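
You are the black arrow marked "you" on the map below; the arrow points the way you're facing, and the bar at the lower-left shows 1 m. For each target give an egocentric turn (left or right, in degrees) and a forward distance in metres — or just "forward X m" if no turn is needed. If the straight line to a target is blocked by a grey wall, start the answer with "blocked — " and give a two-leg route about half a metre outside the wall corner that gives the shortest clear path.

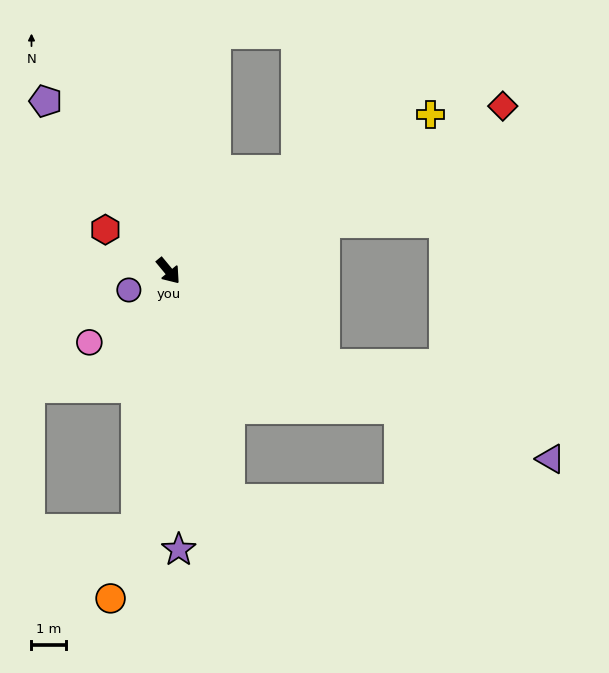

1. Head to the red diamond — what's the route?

turn left 77°, forward 10.7 m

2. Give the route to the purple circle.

turn right 104°, forward 1.3 m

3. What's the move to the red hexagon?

turn right 163°, forward 2.2 m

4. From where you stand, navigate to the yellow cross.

turn left 81°, forward 8.7 m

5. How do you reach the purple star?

turn right 38°, forward 8.0 m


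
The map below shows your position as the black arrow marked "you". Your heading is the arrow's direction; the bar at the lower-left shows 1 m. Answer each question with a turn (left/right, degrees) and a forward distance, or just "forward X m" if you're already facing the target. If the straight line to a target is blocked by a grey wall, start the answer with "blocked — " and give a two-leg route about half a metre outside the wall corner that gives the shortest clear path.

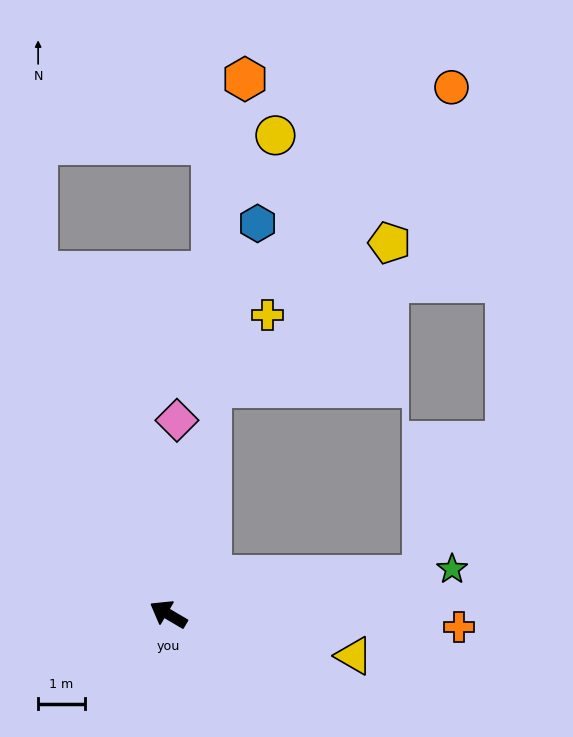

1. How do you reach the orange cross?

turn right 152°, forward 6.2 m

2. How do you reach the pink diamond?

turn right 62°, forward 4.1 m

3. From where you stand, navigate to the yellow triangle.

turn right 162°, forward 4.1 m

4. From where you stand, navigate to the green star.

turn right 140°, forward 6.1 m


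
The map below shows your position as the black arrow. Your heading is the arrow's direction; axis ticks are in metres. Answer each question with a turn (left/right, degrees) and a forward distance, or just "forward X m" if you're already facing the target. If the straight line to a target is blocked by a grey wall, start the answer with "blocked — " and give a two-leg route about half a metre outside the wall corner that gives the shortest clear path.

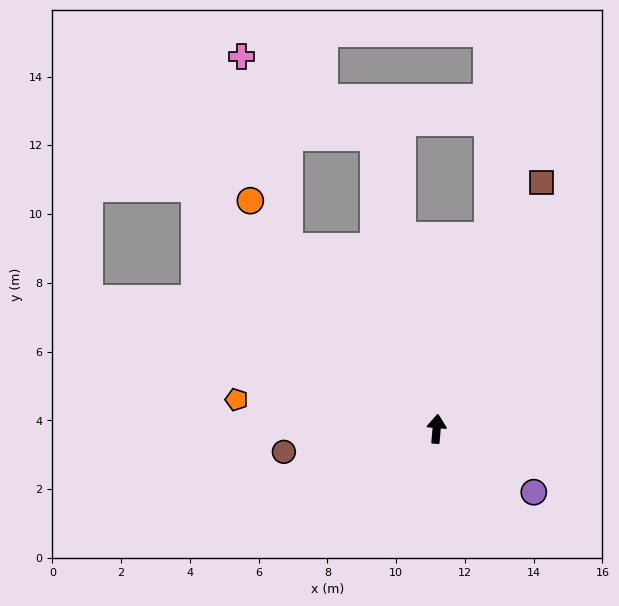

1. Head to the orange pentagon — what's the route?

turn left 87°, forward 5.9 m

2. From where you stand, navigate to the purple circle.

turn right 118°, forward 3.4 m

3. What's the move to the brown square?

turn right 18°, forward 7.8 m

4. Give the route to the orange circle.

turn left 44°, forward 8.6 m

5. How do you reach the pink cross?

blocked — turn left 44°, forward 6.8 m, then turn right 25°, forward 5.7 m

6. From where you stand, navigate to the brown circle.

turn left 103°, forward 4.5 m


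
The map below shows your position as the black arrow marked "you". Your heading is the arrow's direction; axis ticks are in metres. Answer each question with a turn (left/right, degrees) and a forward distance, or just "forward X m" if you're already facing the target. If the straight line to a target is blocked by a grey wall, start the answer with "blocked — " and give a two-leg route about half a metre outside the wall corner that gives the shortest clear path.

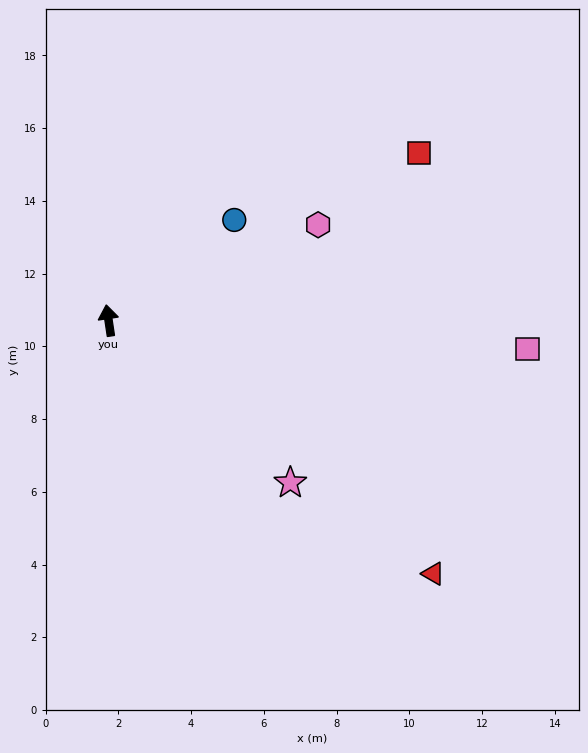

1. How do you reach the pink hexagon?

turn right 74°, forward 6.3 m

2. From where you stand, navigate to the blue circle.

turn right 60°, forward 4.4 m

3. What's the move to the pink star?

turn right 140°, forward 6.7 m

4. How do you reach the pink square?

turn right 102°, forward 11.5 m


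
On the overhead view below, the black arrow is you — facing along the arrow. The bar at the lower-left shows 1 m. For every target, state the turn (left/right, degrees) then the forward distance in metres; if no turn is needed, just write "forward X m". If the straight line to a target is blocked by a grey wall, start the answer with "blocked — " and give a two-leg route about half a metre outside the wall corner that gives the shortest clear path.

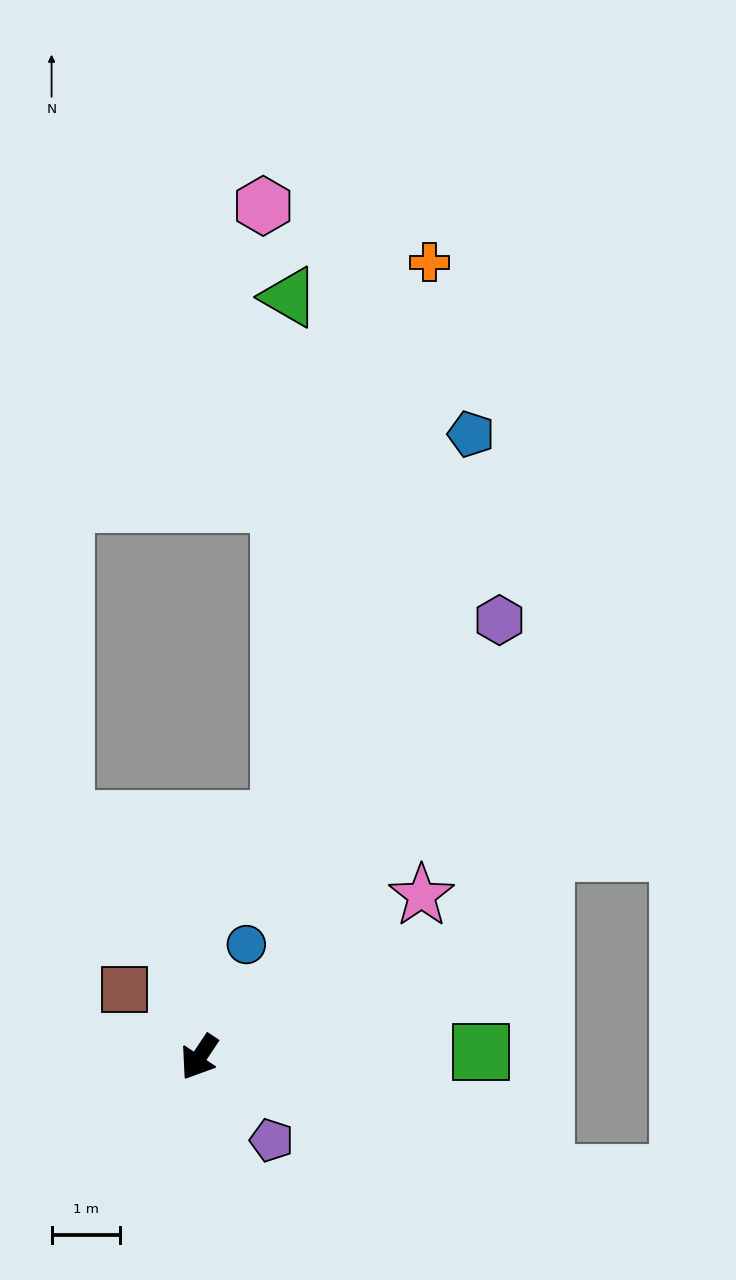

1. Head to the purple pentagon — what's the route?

turn left 75°, forward 1.6 m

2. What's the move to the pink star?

turn left 160°, forward 4.0 m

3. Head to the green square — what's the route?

turn left 125°, forward 4.1 m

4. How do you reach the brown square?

turn right 99°, forward 1.5 m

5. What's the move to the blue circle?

turn right 169°, forward 1.8 m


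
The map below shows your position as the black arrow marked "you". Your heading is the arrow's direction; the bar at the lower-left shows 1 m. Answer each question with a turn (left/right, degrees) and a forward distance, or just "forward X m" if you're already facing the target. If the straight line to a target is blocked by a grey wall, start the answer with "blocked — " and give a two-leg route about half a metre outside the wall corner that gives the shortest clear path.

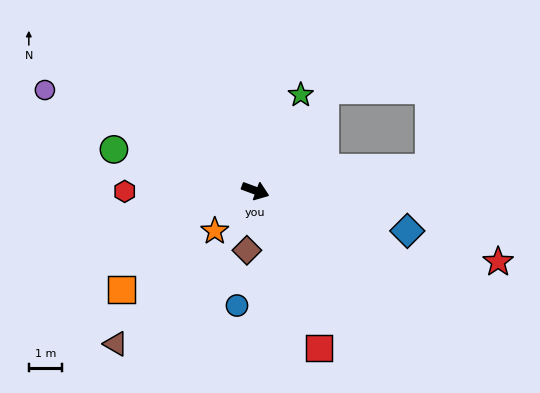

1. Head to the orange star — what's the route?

turn right 115°, forward 1.7 m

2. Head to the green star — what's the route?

turn left 85°, forward 3.2 m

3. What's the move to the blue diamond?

turn left 5°, forward 4.7 m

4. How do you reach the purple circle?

turn left 175°, forward 7.0 m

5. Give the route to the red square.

turn right 48°, forward 5.1 m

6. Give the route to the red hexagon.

turn right 159°, forward 3.9 m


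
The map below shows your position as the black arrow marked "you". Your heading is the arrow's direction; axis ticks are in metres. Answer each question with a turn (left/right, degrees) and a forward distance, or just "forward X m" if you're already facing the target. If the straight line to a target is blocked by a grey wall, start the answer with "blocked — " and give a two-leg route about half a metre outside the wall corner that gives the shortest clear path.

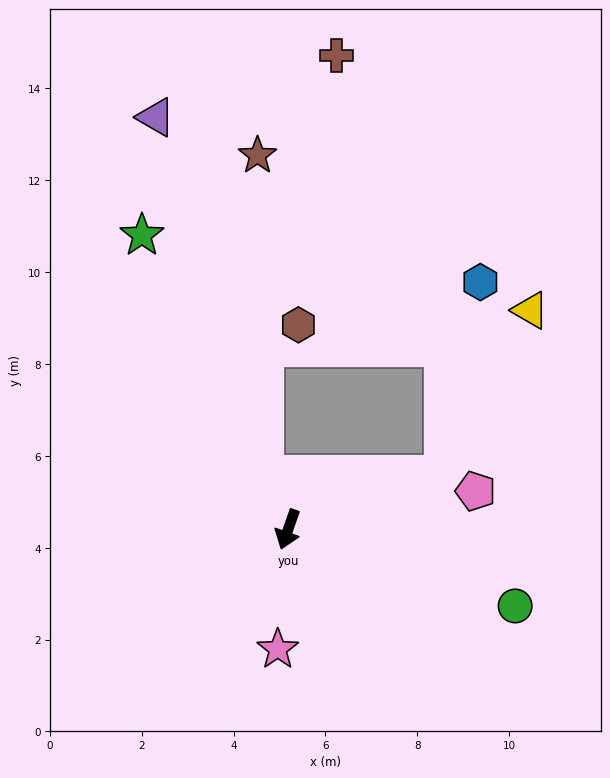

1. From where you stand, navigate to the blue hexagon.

blocked — turn left 129°, forward 3.6 m, then turn left 60°, forward 4.3 m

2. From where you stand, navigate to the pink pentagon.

turn left 121°, forward 4.2 m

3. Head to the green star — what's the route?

turn right 134°, forward 7.2 m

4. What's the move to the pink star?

turn left 14°, forward 2.6 m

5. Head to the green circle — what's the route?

turn left 91°, forward 5.2 m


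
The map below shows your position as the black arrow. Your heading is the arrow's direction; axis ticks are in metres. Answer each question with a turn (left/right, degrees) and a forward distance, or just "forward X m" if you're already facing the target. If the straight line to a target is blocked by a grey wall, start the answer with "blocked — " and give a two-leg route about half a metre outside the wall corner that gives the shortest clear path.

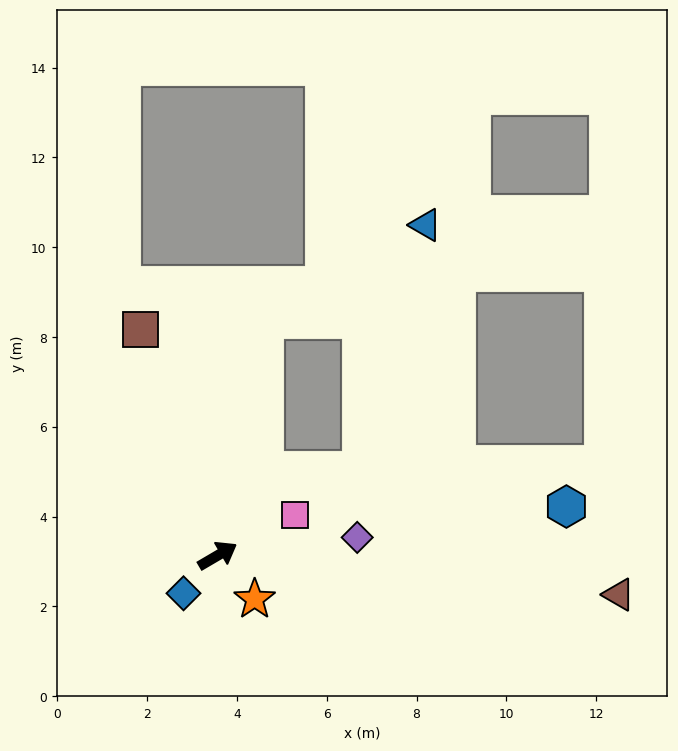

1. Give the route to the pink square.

turn right 3°, forward 1.9 m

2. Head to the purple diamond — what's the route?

turn right 23°, forward 3.1 m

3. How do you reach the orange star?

turn right 80°, forward 1.3 m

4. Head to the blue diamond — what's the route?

turn right 162°, forward 1.1 m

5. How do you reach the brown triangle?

turn right 36°, forward 9.0 m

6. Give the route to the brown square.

turn left 78°, forward 5.3 m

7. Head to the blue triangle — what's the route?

blocked — turn left 48°, forward 5.4 m, then turn right 48°, forward 4.2 m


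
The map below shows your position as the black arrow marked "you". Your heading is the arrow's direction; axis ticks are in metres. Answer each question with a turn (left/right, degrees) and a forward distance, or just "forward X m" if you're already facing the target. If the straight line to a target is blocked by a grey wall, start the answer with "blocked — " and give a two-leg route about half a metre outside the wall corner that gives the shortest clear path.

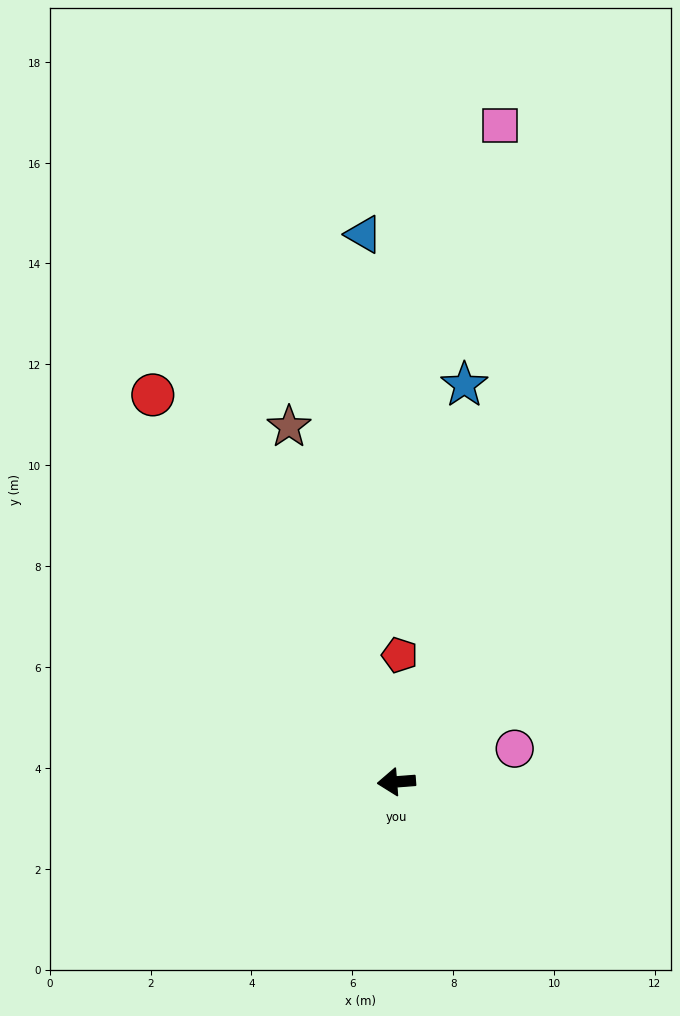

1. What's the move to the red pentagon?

turn right 96°, forward 2.5 m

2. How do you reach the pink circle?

turn right 169°, forward 2.4 m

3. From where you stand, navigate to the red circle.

turn right 62°, forward 9.1 m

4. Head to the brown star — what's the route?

turn right 78°, forward 7.4 m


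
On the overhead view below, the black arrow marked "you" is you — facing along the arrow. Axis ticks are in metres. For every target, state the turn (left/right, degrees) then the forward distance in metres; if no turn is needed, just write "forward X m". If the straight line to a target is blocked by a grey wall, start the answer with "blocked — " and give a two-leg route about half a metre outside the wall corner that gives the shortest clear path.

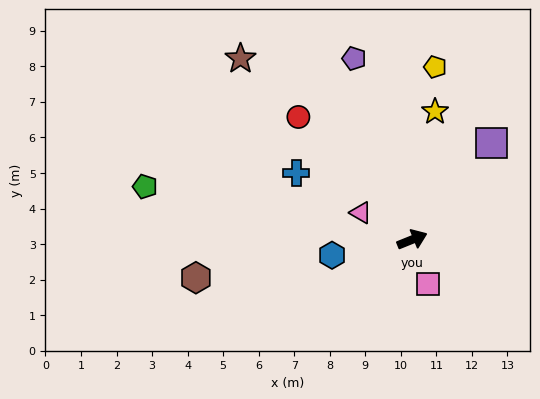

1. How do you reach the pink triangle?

turn left 130°, forward 1.6 m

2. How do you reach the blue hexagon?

turn left 169°, forward 2.3 m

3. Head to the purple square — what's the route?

turn left 29°, forward 3.5 m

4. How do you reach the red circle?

turn left 111°, forward 4.7 m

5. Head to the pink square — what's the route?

turn right 92°, forward 1.3 m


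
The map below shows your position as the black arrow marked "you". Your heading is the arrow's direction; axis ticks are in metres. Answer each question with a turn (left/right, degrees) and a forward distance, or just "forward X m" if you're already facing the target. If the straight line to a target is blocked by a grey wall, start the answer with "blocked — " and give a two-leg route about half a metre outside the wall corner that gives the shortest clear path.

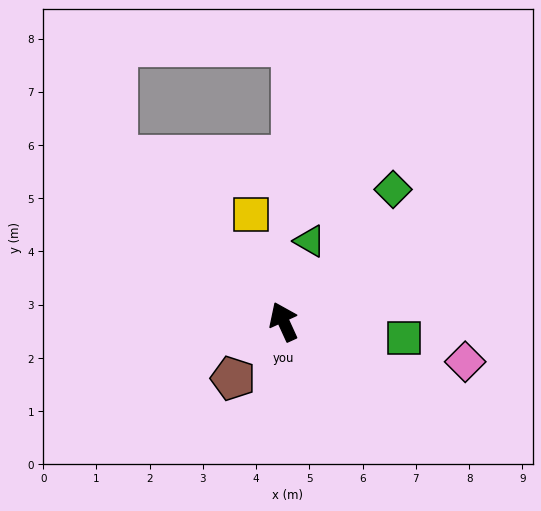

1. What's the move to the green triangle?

turn right 43°, forward 1.6 m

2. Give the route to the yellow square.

turn right 8°, forward 2.1 m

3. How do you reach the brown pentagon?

turn left 114°, forward 1.4 m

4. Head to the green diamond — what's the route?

turn right 64°, forward 3.2 m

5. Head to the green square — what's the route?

turn right 122°, forward 2.3 m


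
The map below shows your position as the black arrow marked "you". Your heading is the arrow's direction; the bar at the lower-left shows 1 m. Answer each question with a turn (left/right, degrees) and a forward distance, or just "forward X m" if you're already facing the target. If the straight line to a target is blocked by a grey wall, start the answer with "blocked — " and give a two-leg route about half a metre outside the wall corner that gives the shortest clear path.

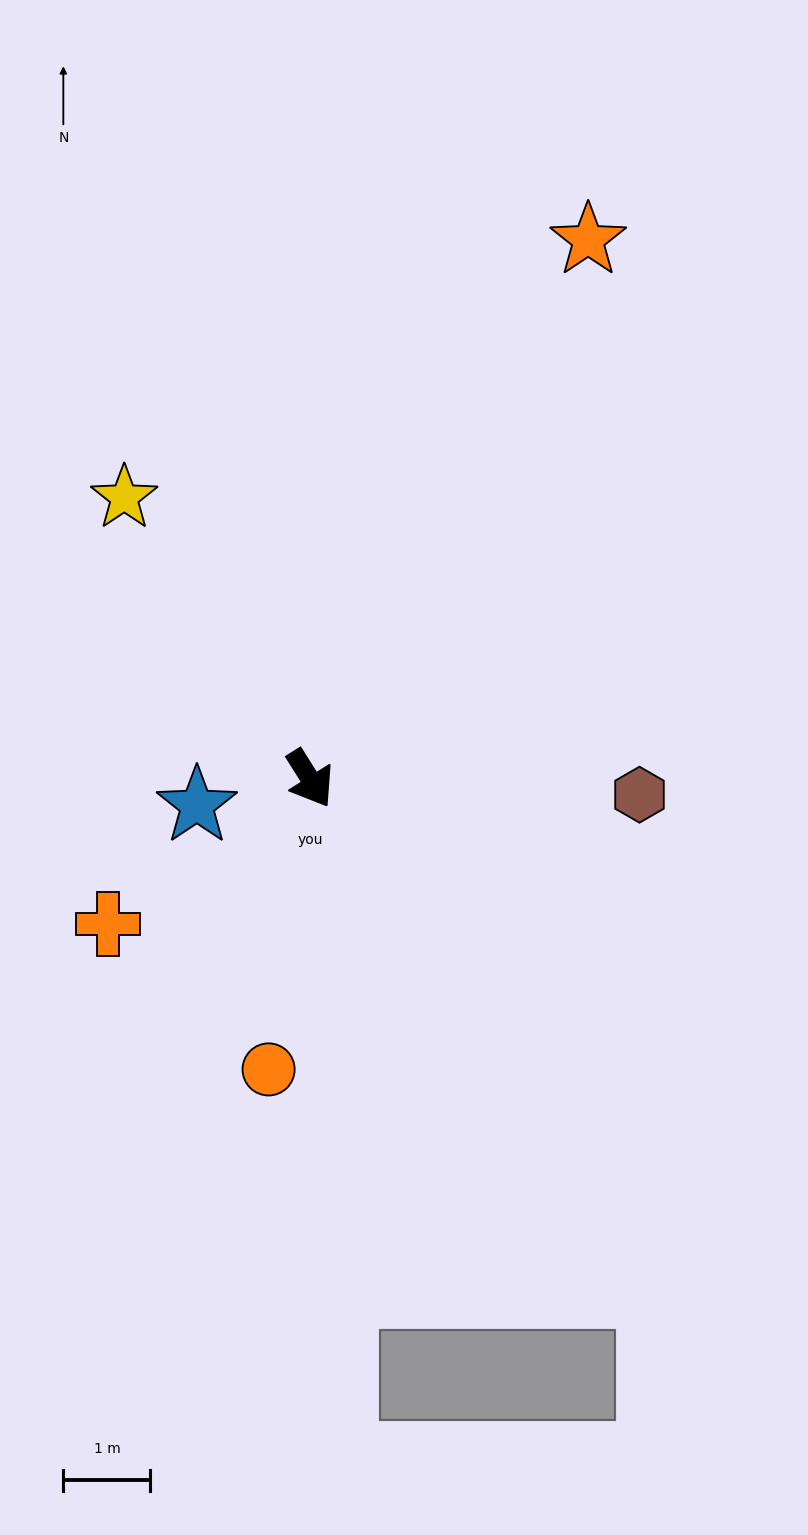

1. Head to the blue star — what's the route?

turn right 109°, forward 1.3 m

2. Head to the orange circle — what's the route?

turn right 40°, forward 3.4 m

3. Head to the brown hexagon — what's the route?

turn left 55°, forward 3.8 m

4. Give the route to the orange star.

turn left 121°, forward 7.0 m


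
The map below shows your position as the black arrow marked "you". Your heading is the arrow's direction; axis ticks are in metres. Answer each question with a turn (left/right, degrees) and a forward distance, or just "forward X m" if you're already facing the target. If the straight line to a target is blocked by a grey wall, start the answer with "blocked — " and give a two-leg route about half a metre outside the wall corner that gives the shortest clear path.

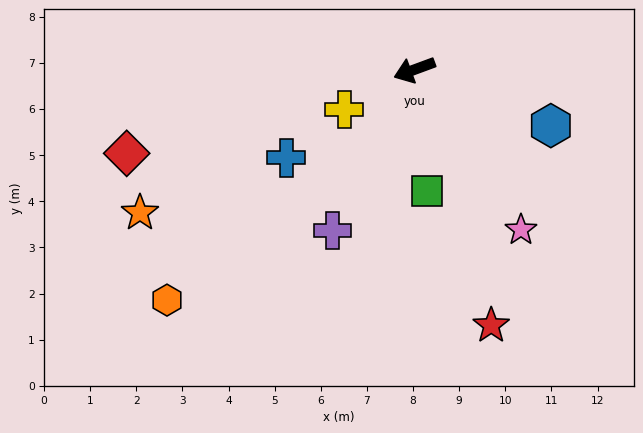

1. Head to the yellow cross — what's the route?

turn left 9°, forward 1.7 m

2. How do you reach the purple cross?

turn left 43°, forward 3.9 m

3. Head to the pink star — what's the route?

turn left 103°, forward 4.2 m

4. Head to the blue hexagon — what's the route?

turn left 137°, forward 3.2 m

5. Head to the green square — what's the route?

turn left 76°, forward 2.6 m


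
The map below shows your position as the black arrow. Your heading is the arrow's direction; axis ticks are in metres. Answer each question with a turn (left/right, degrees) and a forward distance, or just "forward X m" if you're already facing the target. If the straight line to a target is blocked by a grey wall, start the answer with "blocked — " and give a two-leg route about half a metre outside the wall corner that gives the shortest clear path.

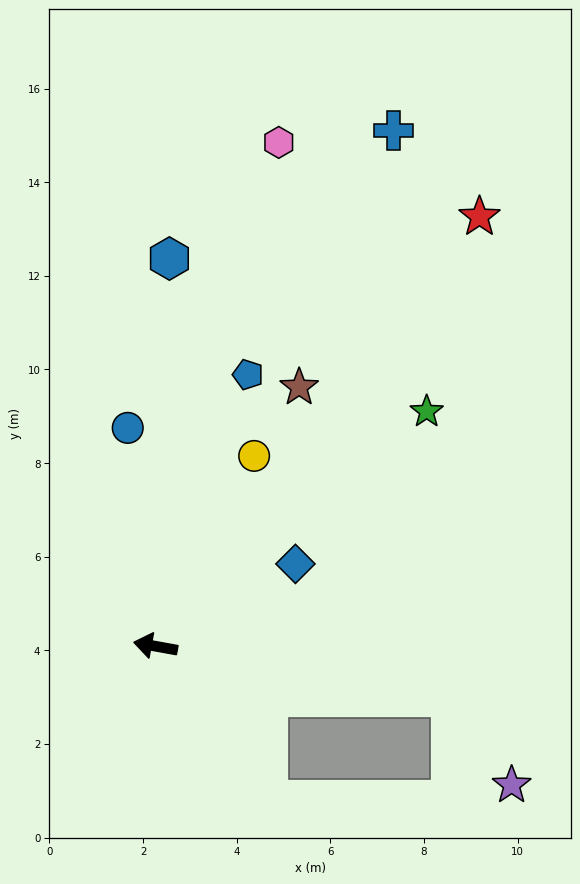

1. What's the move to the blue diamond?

turn right 139°, forward 3.5 m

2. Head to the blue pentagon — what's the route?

turn right 99°, forward 6.1 m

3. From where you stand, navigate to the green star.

turn right 129°, forward 7.7 m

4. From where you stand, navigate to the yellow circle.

turn right 107°, forward 4.6 m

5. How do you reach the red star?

turn right 117°, forward 11.5 m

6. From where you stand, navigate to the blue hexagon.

turn right 82°, forward 8.3 m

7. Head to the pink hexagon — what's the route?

turn right 93°, forward 11.1 m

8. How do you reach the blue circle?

turn right 72°, forward 4.7 m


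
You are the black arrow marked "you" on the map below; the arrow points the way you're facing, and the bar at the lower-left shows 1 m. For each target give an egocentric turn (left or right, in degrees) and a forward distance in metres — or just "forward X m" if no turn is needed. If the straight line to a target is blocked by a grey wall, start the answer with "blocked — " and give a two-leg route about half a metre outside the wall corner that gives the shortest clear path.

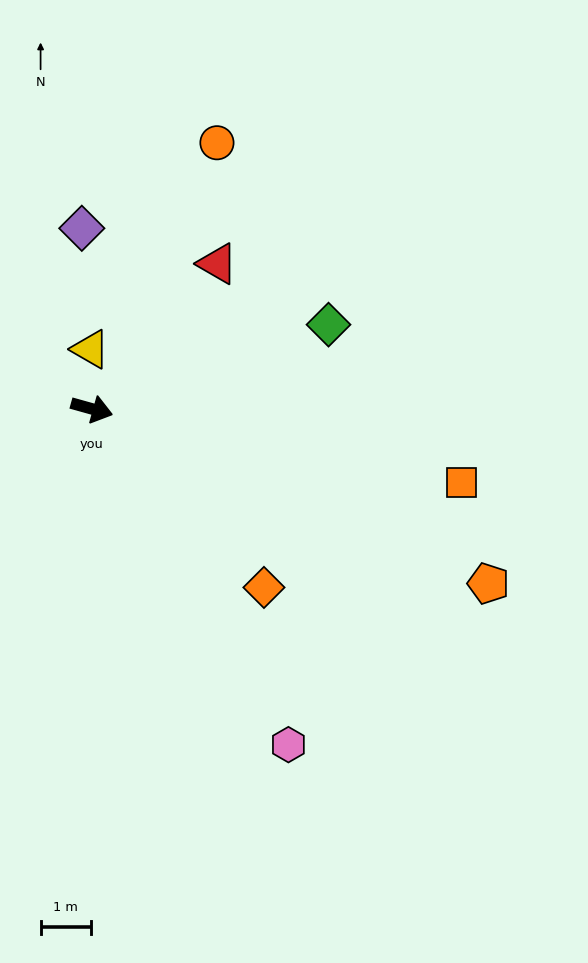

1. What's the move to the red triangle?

turn left 65°, forward 3.8 m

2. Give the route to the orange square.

turn left 4°, forward 7.5 m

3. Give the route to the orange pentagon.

turn right 8°, forward 8.6 m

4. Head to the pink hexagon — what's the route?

turn right 44°, forward 7.7 m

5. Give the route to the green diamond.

turn left 35°, forward 5.0 m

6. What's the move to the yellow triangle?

turn left 107°, forward 1.2 m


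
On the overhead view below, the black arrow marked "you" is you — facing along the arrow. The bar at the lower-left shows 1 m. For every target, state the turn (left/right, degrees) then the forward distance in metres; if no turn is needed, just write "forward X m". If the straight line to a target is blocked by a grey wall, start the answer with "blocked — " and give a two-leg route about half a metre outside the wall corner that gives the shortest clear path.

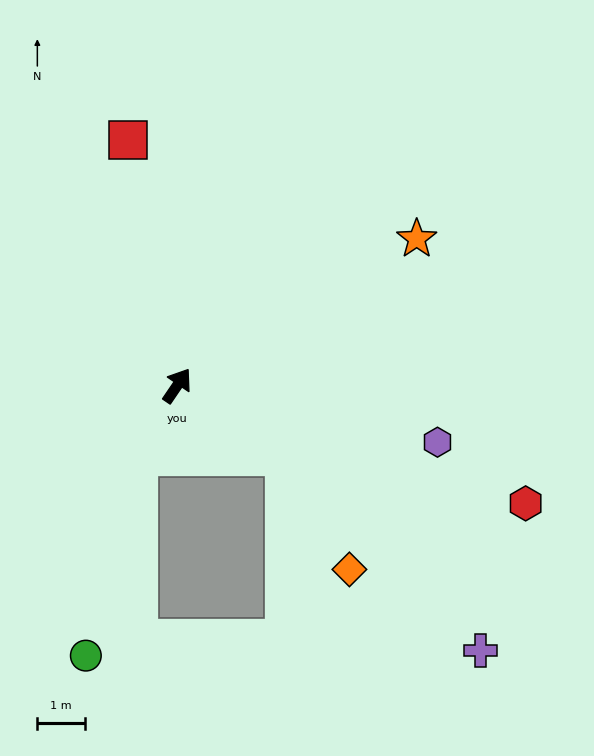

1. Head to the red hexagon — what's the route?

turn right 74°, forward 7.8 m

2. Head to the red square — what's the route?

turn left 45°, forward 5.3 m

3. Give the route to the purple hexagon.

turn right 68°, forward 5.6 m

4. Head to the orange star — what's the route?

turn right 24°, forward 6.0 m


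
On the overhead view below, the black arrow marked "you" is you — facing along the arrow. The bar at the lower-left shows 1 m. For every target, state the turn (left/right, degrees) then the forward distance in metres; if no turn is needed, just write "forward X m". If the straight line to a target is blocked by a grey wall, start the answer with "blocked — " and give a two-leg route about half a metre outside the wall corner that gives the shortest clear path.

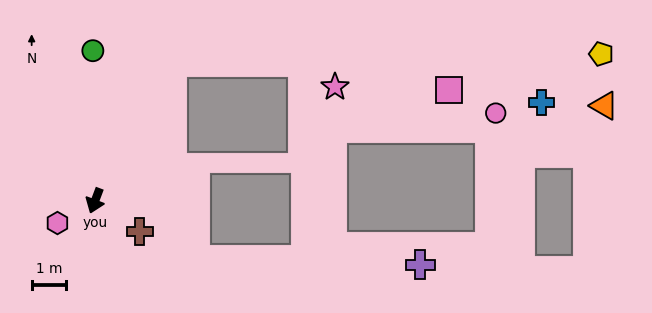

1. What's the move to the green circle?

turn right 158°, forward 4.3 m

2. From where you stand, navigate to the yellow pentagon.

blocked — turn left 172°, forward 4.6 m, then turn right 60°, forward 12.4 m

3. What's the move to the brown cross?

turn left 76°, forward 1.6 m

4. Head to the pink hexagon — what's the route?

turn right 39°, forward 1.3 m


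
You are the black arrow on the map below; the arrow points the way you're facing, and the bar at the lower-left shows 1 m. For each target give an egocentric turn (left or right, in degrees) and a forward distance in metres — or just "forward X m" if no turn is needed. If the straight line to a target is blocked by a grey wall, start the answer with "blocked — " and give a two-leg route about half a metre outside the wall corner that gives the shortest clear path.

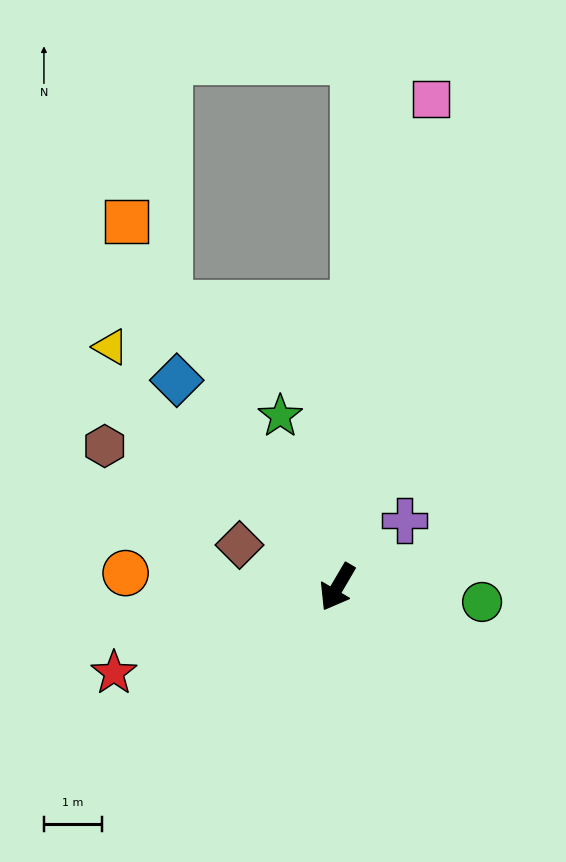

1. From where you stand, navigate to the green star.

turn right 131°, forward 3.1 m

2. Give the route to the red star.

turn right 39°, forward 4.1 m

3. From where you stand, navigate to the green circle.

turn left 115°, forward 2.5 m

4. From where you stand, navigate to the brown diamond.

turn right 83°, forward 1.8 m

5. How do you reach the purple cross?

turn left 165°, forward 1.6 m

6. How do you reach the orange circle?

turn right 63°, forward 3.6 m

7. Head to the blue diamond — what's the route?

turn right 112°, forward 4.5 m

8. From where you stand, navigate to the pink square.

turn right 160°, forward 8.5 m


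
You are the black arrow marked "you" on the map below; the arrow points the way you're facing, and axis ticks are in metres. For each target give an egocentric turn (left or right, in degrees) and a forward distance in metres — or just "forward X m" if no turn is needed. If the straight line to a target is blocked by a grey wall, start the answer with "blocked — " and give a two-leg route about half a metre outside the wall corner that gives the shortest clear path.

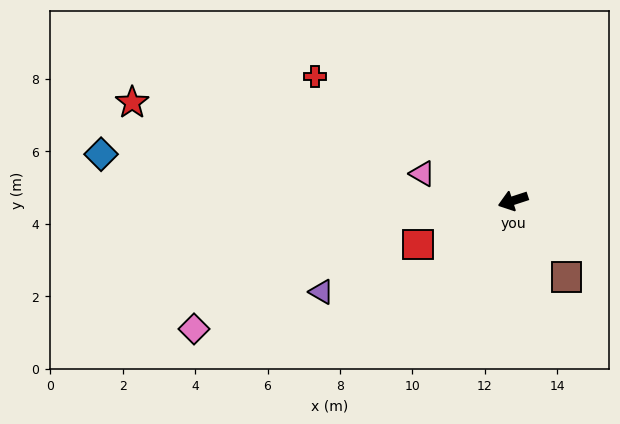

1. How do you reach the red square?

turn left 7°, forward 2.9 m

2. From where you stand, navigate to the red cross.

turn right 50°, forward 6.5 m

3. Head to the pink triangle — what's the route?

turn right 35°, forward 2.6 m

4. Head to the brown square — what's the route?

turn left 107°, forward 2.6 m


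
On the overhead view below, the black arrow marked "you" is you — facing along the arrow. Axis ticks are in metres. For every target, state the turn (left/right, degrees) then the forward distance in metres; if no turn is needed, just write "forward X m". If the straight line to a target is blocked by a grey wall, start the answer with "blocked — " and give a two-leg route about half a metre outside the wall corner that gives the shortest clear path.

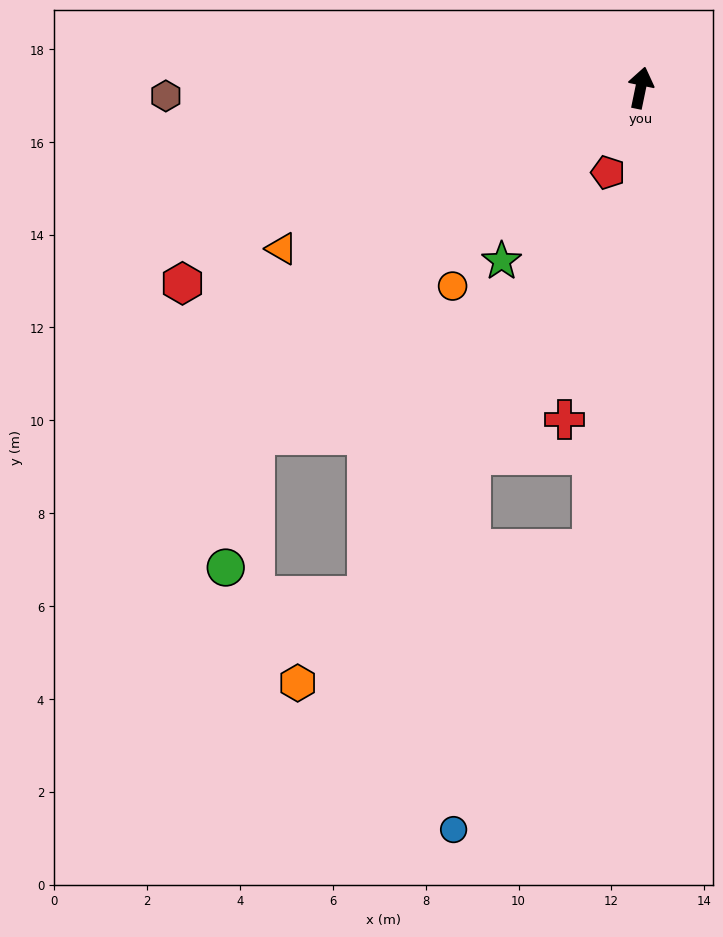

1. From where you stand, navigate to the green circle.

blocked — turn left 144°, forward 11.2 m, then turn left 35°, forward 2.9 m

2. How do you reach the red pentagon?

turn left 171°, forward 2.0 m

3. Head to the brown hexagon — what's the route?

turn left 103°, forward 10.2 m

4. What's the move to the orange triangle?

turn left 126°, forward 8.5 m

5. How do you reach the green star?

turn left 153°, forward 4.8 m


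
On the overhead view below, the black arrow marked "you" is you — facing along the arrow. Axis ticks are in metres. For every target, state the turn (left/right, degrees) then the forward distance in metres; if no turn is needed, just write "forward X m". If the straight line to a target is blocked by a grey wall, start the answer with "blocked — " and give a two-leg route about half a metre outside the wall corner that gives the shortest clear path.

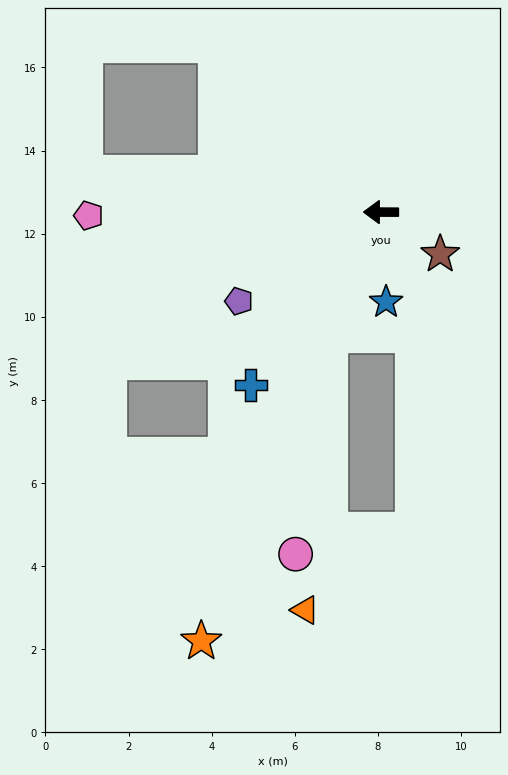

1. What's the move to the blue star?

turn left 93°, forward 2.2 m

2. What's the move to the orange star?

turn left 67°, forward 11.2 m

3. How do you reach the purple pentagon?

turn left 32°, forward 4.0 m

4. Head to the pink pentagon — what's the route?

forward 7.0 m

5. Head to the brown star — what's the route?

turn left 145°, forward 1.7 m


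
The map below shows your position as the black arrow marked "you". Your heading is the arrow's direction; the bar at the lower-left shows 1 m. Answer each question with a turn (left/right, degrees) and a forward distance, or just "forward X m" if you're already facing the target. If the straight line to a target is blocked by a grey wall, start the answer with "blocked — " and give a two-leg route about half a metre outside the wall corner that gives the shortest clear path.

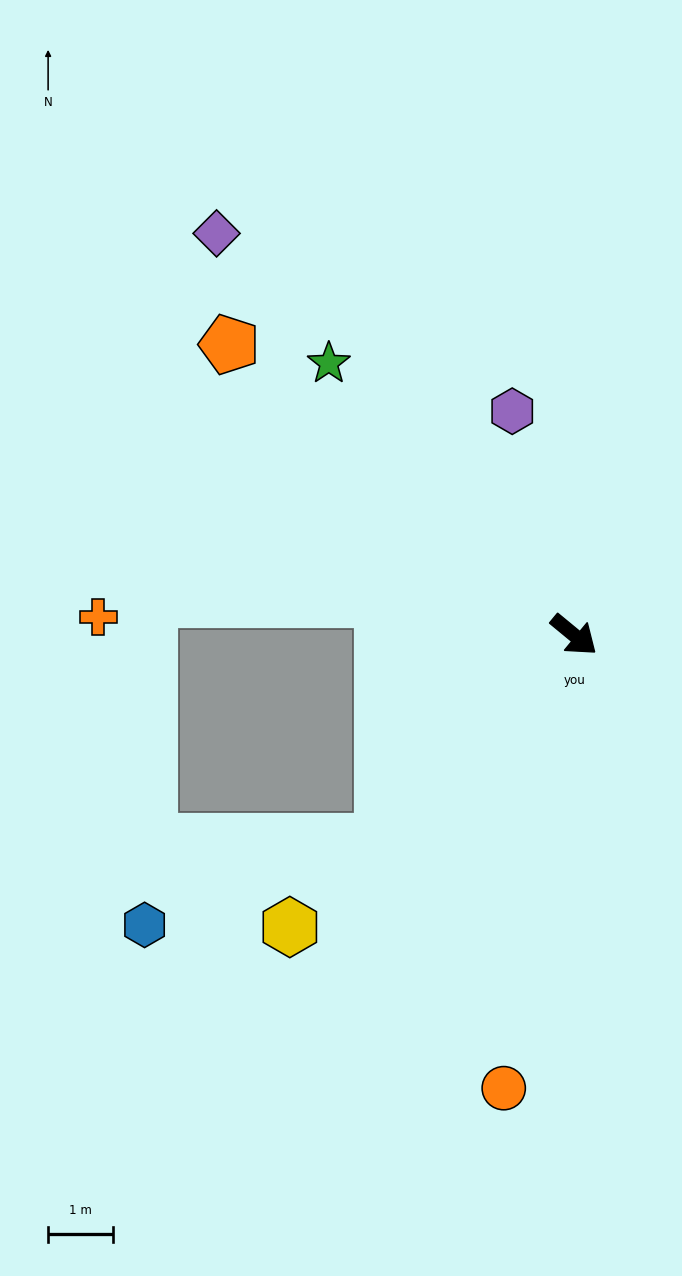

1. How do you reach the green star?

turn left 172°, forward 5.7 m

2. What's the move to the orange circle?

turn right 59°, forward 7.1 m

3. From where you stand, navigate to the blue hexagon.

blocked — turn right 94°, forward 4.4 m, then turn right 27°, forward 3.9 m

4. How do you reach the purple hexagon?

turn left 145°, forward 3.6 m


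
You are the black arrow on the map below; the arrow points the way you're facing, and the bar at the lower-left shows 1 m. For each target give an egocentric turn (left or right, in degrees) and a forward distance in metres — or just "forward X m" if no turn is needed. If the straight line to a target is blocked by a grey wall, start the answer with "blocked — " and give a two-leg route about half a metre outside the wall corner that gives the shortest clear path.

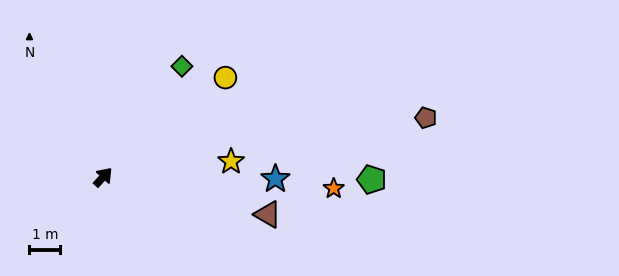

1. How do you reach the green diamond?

turn left 7°, forward 4.4 m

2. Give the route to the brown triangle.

turn right 61°, forward 5.5 m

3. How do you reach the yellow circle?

turn right 9°, forward 5.1 m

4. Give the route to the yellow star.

turn right 41°, forward 4.2 m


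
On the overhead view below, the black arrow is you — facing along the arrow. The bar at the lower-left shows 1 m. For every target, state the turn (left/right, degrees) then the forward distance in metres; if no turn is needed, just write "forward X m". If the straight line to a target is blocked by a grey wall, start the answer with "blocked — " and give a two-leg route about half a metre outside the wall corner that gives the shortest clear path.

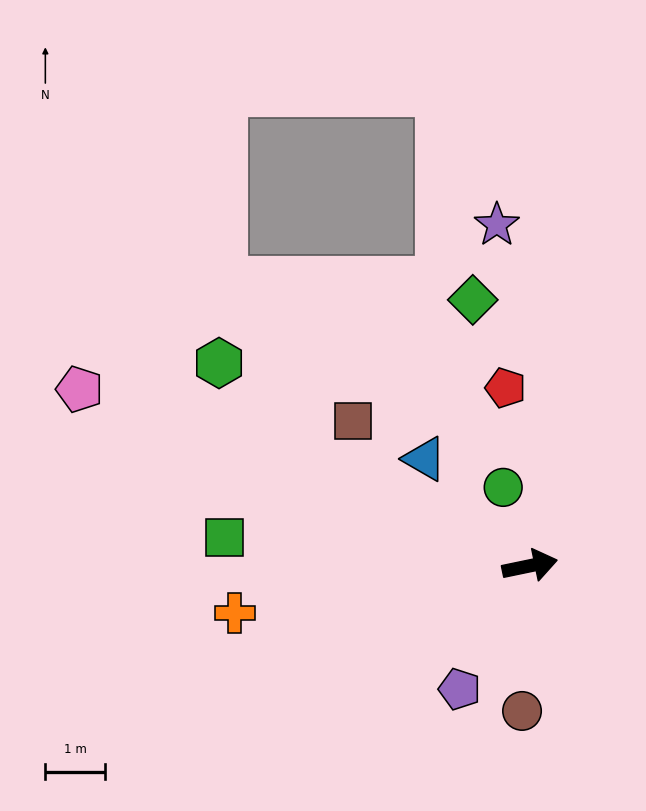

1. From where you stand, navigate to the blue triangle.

turn left 123°, forward 2.5 m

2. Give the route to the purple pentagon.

turn right 131°, forward 2.4 m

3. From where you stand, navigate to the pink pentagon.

turn left 147°, forward 8.1 m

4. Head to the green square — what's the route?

turn left 163°, forward 5.1 m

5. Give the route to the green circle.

turn left 97°, forward 1.4 m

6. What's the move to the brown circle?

turn right 105°, forward 2.4 m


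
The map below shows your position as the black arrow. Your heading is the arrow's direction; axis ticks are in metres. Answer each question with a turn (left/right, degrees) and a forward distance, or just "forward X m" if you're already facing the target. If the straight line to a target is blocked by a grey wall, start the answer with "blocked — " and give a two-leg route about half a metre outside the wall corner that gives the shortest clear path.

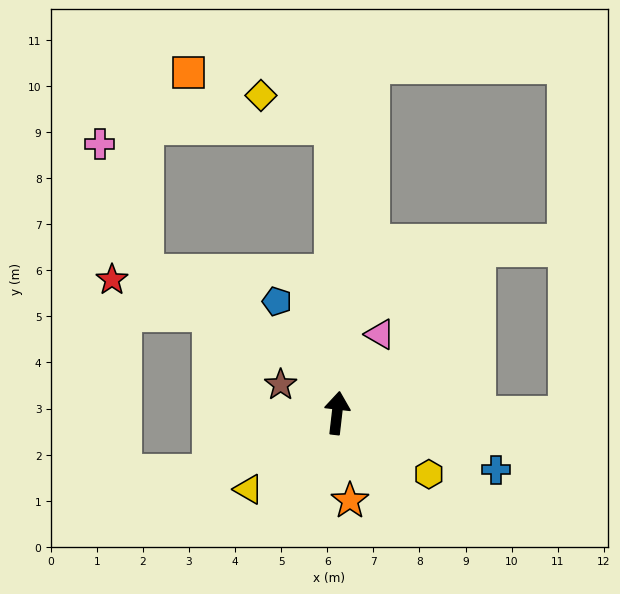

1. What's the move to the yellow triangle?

turn left 137°, forward 2.5 m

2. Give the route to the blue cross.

turn right 103°, forward 3.7 m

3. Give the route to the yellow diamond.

blocked — turn left 7°, forward 6.2 m, then turn left 67°, forward 1.7 m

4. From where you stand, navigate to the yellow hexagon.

turn right 117°, forward 2.4 m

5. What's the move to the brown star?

turn left 70°, forward 1.4 m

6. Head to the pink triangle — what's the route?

turn right 22°, forward 1.9 m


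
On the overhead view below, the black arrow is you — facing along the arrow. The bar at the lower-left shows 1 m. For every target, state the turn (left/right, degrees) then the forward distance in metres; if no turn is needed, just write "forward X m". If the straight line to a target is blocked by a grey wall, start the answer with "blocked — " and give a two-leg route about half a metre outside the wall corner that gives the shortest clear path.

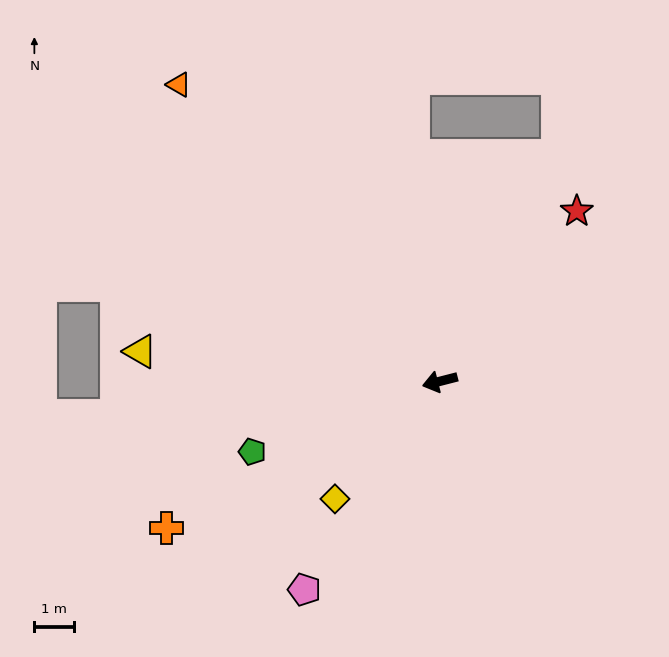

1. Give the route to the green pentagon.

turn left 6°, forward 5.1 m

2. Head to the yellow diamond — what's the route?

turn left 34°, forward 4.0 m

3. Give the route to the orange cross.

turn left 14°, forward 7.9 m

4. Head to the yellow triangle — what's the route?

turn right 20°, forward 7.7 m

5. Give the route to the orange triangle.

turn right 63°, forward 10.1 m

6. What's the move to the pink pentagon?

turn left 43°, forward 6.3 m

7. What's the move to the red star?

turn right 143°, forward 5.6 m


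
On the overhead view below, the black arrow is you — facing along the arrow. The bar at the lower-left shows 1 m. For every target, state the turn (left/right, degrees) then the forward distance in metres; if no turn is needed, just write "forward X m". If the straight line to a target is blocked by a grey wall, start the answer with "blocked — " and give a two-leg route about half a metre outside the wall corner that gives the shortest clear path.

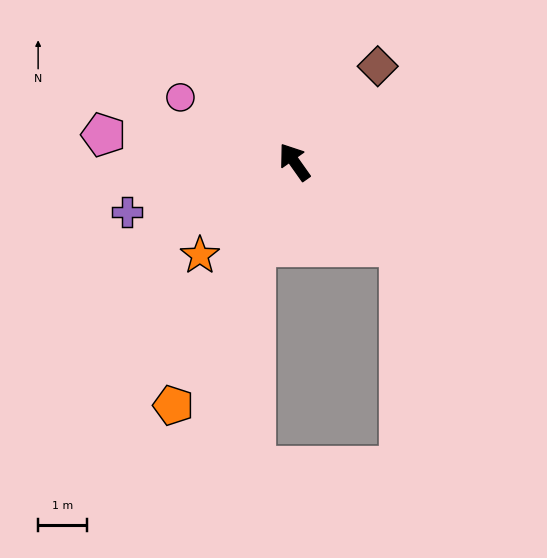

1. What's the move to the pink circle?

turn left 25°, forward 2.7 m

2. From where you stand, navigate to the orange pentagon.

turn left 118°, forward 5.6 m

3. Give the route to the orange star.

turn left 99°, forward 2.7 m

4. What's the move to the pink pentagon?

turn left 47°, forward 3.9 m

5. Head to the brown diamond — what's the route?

turn right 76°, forward 2.6 m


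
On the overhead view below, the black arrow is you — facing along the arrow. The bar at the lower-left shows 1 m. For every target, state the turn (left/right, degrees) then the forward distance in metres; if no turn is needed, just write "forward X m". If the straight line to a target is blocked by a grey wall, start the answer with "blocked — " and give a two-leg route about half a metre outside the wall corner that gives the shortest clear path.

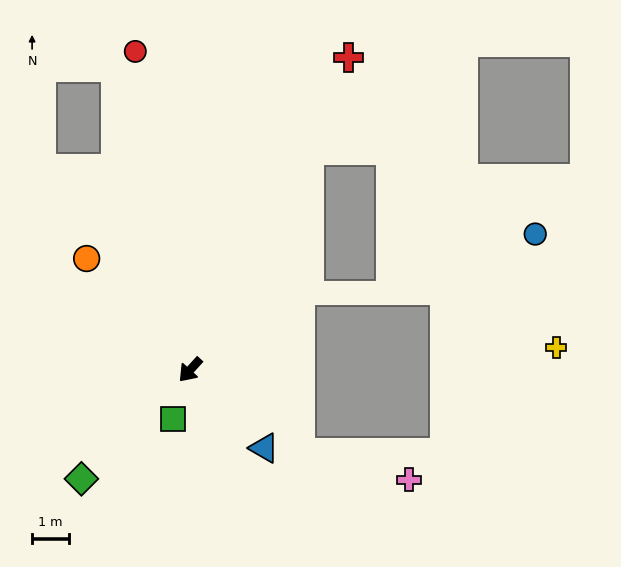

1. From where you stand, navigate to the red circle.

turn right 128°, forward 8.9 m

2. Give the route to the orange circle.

turn right 95°, forward 4.2 m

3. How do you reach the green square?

turn left 23°, forward 1.4 m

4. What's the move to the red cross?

turn right 165°, forward 9.6 m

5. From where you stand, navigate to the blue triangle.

turn left 86°, forward 3.0 m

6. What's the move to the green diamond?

turn right 3°, forward 4.2 m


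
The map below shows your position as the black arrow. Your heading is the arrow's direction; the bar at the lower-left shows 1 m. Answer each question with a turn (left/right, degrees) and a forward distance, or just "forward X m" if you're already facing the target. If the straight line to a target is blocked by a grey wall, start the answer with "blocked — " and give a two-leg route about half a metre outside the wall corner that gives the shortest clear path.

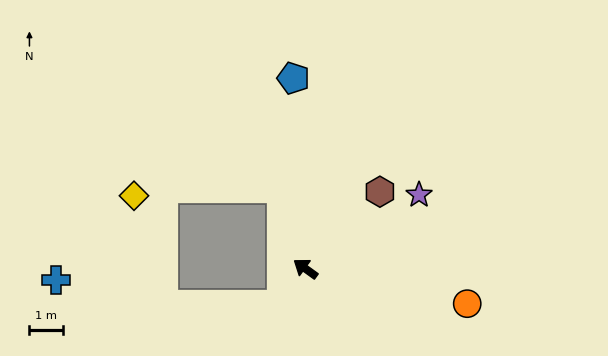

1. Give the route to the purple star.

turn right 111°, forward 4.0 m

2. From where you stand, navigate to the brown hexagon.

turn right 98°, forward 3.2 m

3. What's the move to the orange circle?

turn right 156°, forward 4.9 m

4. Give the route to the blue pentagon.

turn right 51°, forward 5.7 m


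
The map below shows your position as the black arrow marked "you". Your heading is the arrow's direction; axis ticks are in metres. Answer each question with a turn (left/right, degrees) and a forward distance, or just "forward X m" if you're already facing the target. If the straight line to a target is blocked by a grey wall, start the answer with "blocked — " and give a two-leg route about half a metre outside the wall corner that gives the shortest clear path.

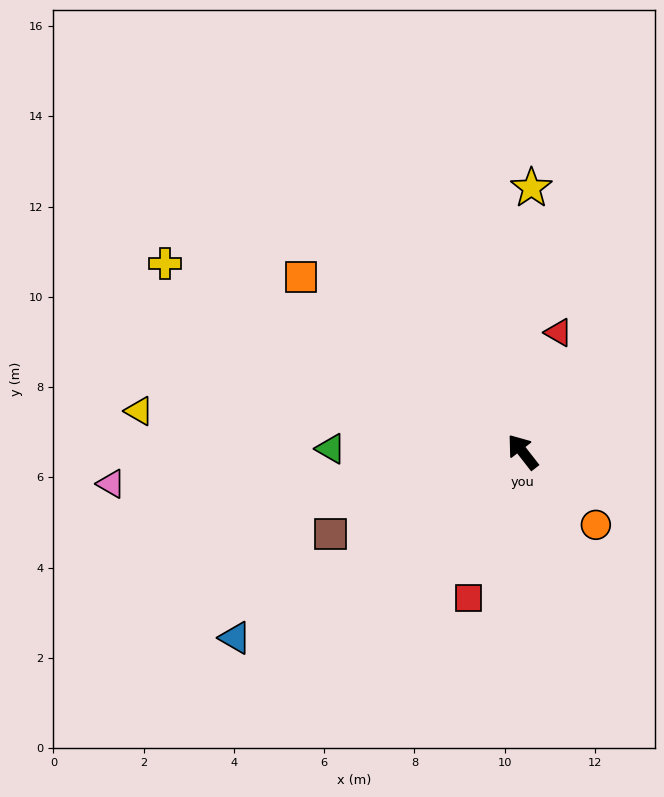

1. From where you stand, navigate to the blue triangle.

turn left 85°, forward 7.6 m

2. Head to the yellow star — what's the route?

turn right 40°, forward 5.9 m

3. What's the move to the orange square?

turn left 14°, forward 6.3 m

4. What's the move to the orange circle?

turn right 173°, forward 2.3 m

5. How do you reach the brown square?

turn left 75°, forward 4.6 m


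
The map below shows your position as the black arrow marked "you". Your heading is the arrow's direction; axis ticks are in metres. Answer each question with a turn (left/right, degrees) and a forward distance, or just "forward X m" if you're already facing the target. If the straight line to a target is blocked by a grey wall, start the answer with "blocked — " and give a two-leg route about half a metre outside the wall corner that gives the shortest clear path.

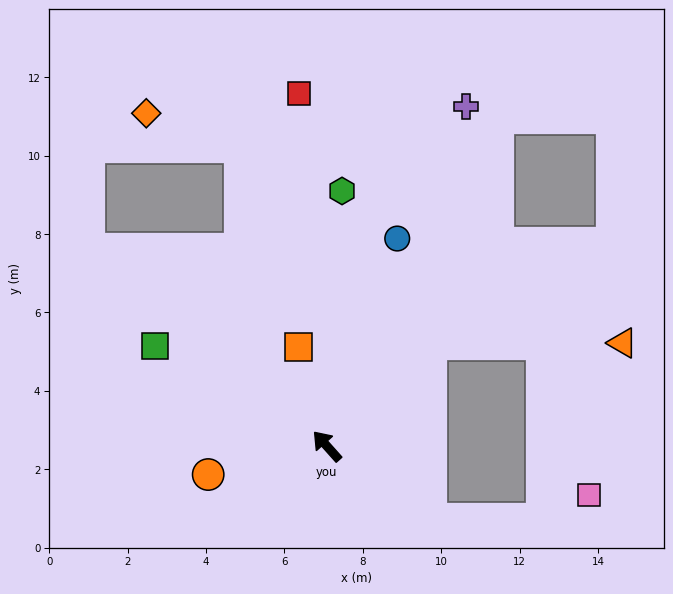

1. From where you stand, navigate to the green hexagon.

turn right 45°, forward 6.5 m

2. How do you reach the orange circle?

turn left 62°, forward 3.1 m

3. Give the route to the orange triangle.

blocked — turn right 87°, forward 3.7 m, then turn right 45°, forward 4.9 m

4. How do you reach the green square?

turn left 18°, forward 5.1 m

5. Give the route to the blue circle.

turn right 60°, forward 5.6 m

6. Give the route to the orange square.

turn right 26°, forward 2.6 m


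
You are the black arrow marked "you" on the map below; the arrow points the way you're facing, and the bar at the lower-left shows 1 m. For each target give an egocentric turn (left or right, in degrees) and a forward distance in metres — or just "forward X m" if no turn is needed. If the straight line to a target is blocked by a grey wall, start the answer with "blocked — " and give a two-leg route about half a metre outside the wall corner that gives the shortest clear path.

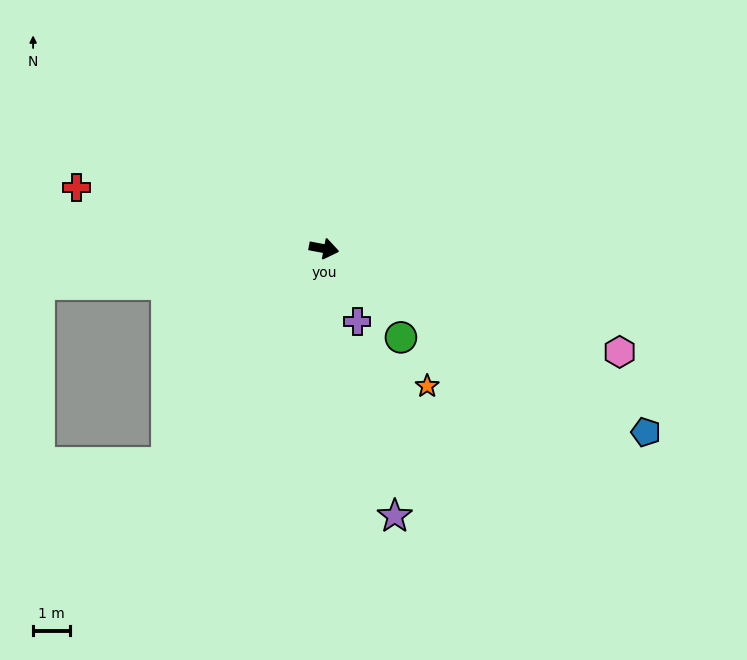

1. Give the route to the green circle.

turn right 38°, forward 3.2 m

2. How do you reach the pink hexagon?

turn right 8°, forward 8.5 m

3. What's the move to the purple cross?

turn right 55°, forward 2.2 m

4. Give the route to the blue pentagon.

turn right 19°, forward 10.1 m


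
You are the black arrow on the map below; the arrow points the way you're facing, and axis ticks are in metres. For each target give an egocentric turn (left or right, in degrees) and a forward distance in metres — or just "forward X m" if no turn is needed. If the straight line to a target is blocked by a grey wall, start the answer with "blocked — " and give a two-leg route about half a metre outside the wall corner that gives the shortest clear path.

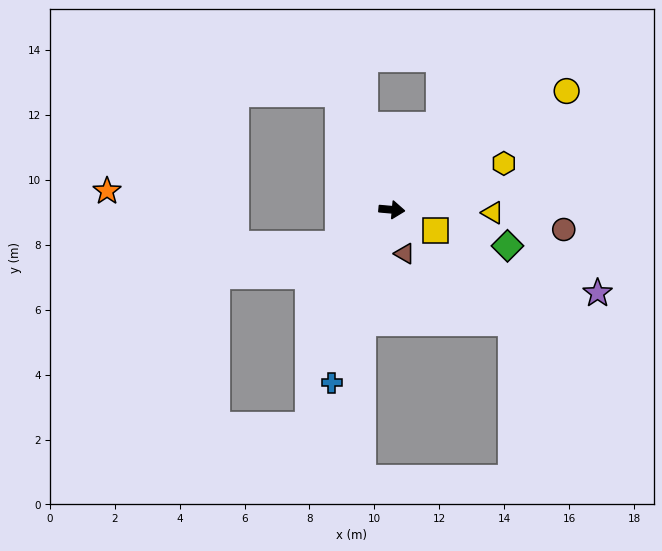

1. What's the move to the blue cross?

turn right 104°, forward 5.6 m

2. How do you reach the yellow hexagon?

turn left 28°, forward 3.7 m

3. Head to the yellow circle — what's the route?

turn left 39°, forward 6.5 m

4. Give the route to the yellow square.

turn right 21°, forward 1.5 m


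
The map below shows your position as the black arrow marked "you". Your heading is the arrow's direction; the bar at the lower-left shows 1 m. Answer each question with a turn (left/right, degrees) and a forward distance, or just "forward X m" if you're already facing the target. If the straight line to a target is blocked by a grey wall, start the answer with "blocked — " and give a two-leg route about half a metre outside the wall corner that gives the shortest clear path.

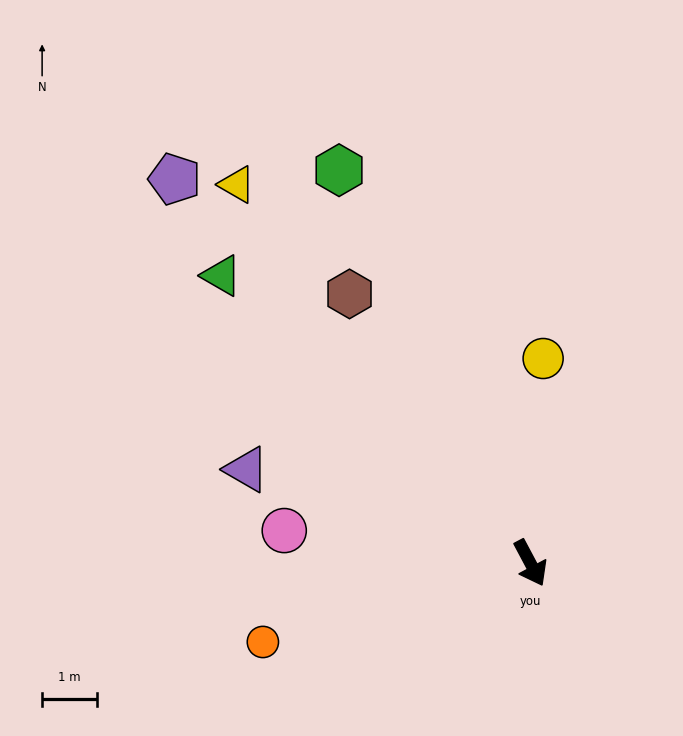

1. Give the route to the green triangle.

turn right 161°, forward 7.7 m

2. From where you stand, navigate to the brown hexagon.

turn right 174°, forward 5.9 m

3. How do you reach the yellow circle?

turn left 148°, forward 3.7 m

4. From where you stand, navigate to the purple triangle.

turn right 136°, forward 5.5 m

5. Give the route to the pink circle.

turn right 126°, forward 4.5 m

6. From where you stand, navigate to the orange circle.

turn right 102°, forward 5.1 m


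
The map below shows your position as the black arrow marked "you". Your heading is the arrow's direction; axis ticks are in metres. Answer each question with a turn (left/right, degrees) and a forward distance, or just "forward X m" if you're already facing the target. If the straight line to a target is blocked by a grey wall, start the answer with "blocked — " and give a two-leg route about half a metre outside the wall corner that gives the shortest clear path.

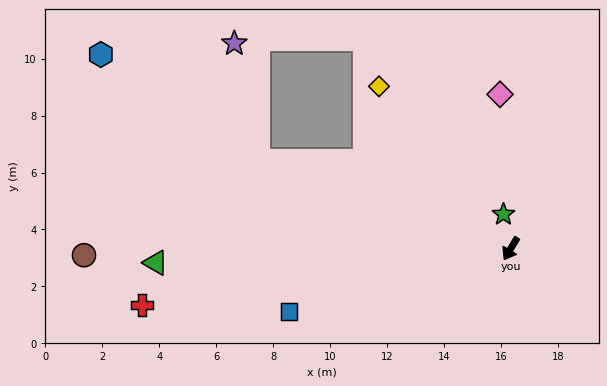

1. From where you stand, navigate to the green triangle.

turn right 57°, forward 12.5 m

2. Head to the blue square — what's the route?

turn right 43°, forward 8.1 m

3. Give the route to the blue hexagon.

blocked — turn right 79°, forward 9.4 m, then turn right 14°, forward 6.7 m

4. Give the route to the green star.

turn right 137°, forward 1.2 m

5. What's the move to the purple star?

blocked — turn right 79°, forward 9.4 m, then turn right 59°, forward 4.2 m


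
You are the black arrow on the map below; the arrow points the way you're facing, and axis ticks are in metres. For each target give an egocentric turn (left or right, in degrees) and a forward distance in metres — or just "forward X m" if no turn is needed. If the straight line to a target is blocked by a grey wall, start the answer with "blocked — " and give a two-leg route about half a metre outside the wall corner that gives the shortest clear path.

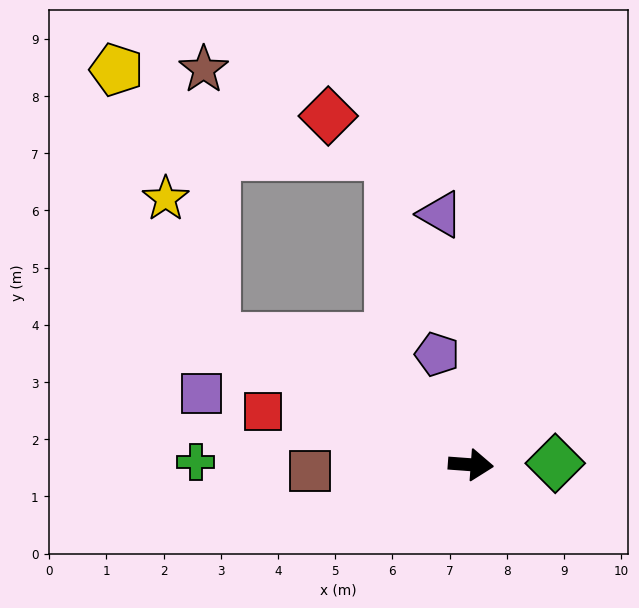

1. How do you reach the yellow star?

blocked — turn left 157°, forward 5.0 m, then turn right 43°, forward 2.6 m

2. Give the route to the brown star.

blocked — turn left 157°, forward 5.0 m, then turn right 60°, forward 4.7 m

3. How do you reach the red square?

turn left 170°, forward 3.8 m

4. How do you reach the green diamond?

turn left 5°, forward 1.5 m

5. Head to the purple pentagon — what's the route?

turn left 111°, forward 2.0 m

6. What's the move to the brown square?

turn right 174°, forward 2.8 m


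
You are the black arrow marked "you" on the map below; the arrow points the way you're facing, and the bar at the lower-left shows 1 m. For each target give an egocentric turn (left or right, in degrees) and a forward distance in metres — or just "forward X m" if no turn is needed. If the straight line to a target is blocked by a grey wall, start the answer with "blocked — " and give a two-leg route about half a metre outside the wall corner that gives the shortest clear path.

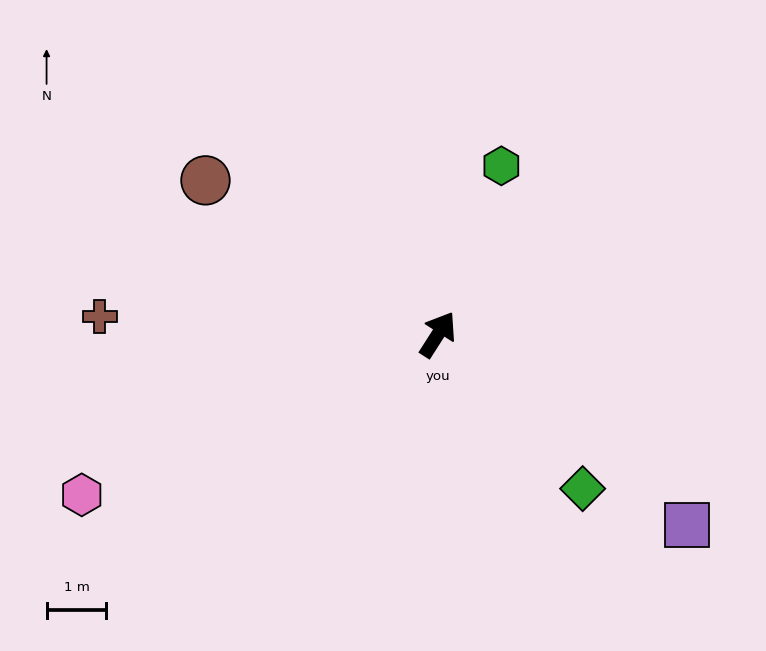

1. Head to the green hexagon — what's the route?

turn left 12°, forward 3.0 m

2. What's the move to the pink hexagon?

turn left 147°, forward 6.5 m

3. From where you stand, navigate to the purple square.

turn right 95°, forward 5.2 m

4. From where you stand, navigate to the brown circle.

turn left 89°, forward 4.7 m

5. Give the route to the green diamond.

turn right 104°, forward 3.5 m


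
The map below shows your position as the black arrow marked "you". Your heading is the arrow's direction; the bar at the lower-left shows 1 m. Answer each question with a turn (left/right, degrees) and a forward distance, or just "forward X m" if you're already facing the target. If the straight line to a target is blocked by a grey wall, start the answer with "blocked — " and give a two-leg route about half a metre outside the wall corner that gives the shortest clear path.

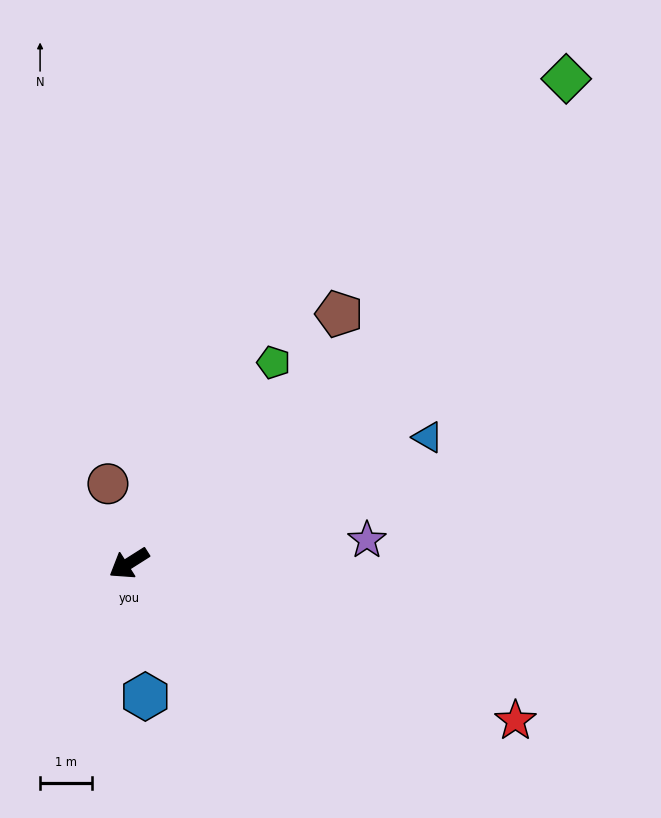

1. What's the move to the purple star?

turn left 153°, forward 4.6 m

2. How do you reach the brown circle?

turn right 108°, forward 1.6 m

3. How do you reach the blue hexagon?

turn left 65°, forward 2.6 m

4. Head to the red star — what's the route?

turn left 126°, forward 8.1 m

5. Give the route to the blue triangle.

turn left 171°, forward 6.3 m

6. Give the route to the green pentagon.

turn right 158°, forward 4.8 m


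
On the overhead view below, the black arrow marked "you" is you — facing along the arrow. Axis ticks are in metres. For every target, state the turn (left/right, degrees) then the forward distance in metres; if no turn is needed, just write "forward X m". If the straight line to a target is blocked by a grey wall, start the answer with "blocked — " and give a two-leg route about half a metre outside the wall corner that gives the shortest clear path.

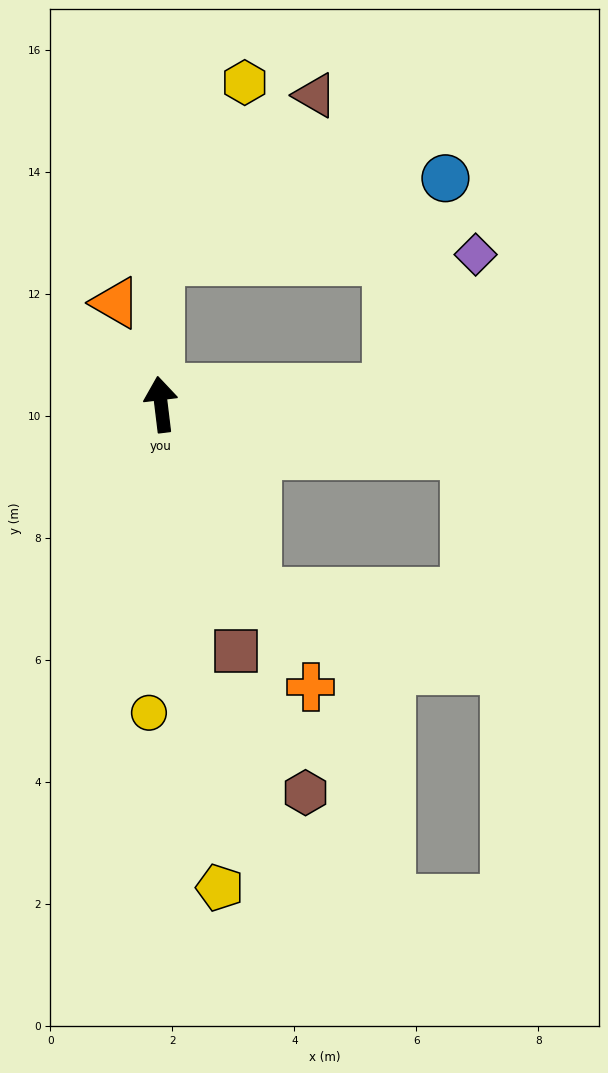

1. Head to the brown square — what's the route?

turn right 170°, forward 4.2 m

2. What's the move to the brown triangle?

blocked — turn right 6°, forward 2.4 m, then turn right 45°, forward 3.7 m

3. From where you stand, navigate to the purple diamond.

blocked — turn right 93°, forward 3.7 m, then turn left 53°, forward 2.6 m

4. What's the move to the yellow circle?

turn left 171°, forward 5.1 m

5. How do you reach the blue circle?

blocked — turn right 6°, forward 2.4 m, then turn right 75°, forward 4.9 m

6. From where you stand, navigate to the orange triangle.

turn left 17°, forward 1.8 m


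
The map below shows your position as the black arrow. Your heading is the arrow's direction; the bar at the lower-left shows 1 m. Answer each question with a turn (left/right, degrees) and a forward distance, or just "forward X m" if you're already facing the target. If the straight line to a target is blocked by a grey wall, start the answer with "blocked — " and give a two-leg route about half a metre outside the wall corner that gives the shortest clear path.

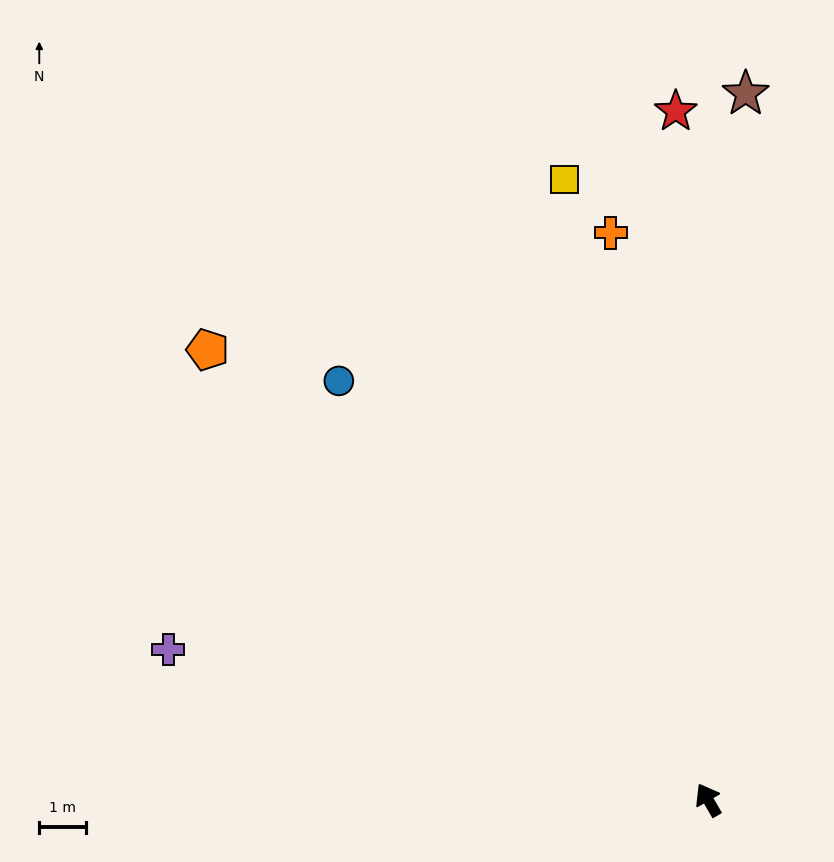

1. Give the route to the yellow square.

turn right 17°, forward 13.6 m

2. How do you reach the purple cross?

turn left 44°, forward 12.0 m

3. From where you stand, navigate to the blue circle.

turn left 11°, forward 11.9 m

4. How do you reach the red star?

turn right 27°, forward 14.7 m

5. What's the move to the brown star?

turn right 33°, forward 15.1 m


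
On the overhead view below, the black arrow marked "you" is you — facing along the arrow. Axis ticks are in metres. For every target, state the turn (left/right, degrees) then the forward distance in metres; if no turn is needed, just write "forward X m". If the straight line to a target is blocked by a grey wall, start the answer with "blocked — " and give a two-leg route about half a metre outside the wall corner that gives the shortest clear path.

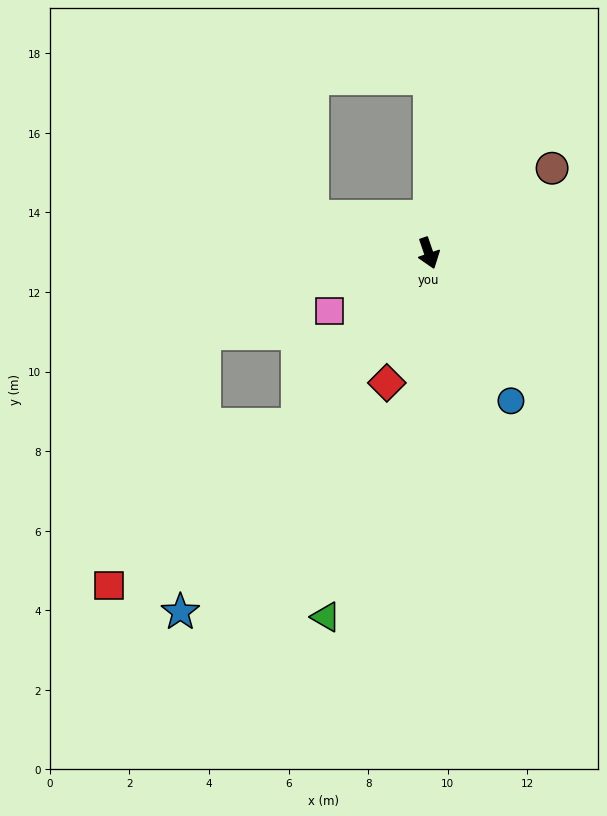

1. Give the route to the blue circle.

turn left 10°, forward 4.2 m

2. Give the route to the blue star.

turn right 54°, forward 11.0 m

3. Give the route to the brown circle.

turn left 106°, forward 3.8 m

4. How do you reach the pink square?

turn right 79°, forward 2.9 m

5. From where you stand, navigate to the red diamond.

turn right 37°, forward 3.4 m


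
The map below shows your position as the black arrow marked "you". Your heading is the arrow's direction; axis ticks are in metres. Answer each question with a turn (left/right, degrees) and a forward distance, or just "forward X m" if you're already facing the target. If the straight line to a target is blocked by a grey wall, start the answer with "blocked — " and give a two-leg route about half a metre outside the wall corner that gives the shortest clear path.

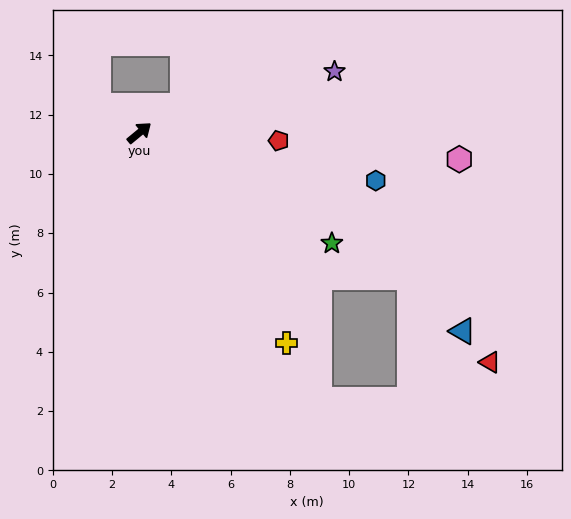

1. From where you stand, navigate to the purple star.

turn right 22°, forward 6.9 m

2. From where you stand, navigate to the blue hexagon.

turn right 51°, forward 8.1 m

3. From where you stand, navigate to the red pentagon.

turn right 43°, forward 4.7 m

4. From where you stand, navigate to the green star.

turn right 69°, forward 7.5 m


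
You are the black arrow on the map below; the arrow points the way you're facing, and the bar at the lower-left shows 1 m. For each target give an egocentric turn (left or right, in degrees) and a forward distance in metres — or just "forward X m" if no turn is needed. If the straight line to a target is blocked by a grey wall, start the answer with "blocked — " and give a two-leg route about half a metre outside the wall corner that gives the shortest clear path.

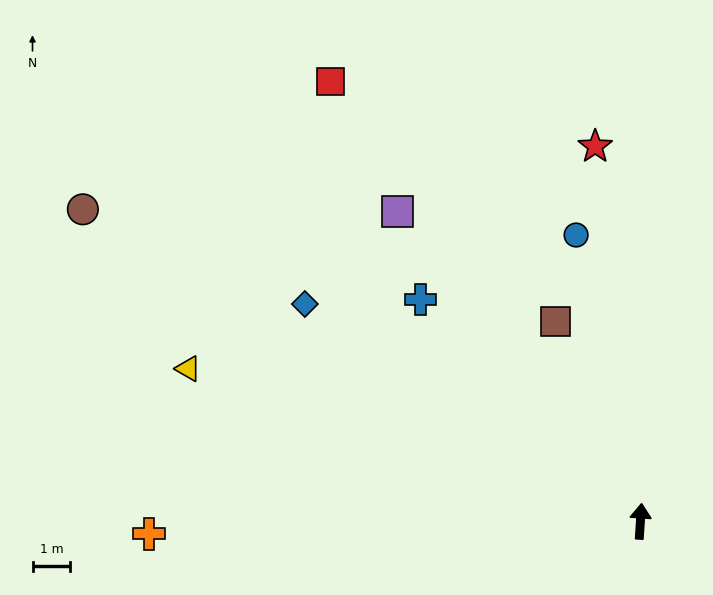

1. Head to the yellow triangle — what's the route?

turn left 75°, forward 12.6 m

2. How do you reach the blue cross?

turn left 48°, forward 8.3 m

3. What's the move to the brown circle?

turn left 64°, forward 16.9 m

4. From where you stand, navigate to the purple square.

turn left 42°, forward 10.4 m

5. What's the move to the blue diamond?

turn left 61°, forward 10.6 m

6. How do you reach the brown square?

turn left 27°, forward 5.7 m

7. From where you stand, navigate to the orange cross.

turn left 95°, forward 13.0 m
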